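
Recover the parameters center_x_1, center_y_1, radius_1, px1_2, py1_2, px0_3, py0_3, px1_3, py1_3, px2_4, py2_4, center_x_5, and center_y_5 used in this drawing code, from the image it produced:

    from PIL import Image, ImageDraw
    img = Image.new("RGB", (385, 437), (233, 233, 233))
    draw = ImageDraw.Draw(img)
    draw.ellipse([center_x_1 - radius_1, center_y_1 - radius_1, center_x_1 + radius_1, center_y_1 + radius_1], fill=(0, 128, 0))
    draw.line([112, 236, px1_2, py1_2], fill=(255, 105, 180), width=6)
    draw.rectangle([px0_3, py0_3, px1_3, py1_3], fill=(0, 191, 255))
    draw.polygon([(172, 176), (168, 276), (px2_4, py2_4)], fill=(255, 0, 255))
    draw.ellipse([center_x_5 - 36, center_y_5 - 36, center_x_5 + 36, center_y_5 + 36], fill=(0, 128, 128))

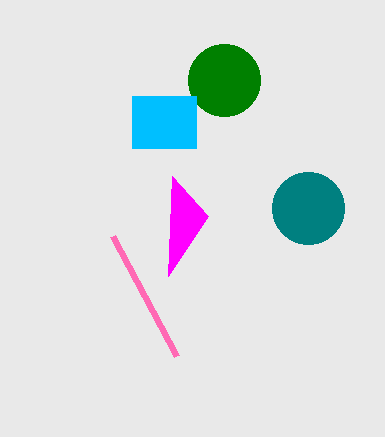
center_x_1 = 224
center_y_1 = 80
radius_1 = 36
px1_2 = 176
py1_2 = 356
px0_3 = 132
py0_3 = 96
px1_3 = 196
py1_3 = 148
px2_4 = 208
py2_4 = 216
center_x_5 = 308
center_y_5 = 208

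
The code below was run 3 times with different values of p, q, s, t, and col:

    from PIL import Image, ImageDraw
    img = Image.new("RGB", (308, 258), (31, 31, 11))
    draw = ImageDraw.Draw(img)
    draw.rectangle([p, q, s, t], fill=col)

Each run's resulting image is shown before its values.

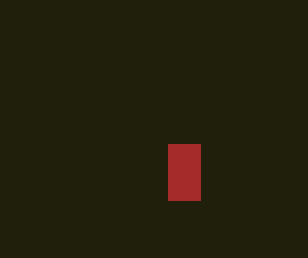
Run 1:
p = 168, q = 144, s = 200, t = 200, col = 'brown'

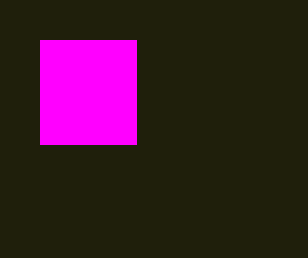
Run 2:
p = 40, q = 40, s = 136, t = 144, col = 'magenta'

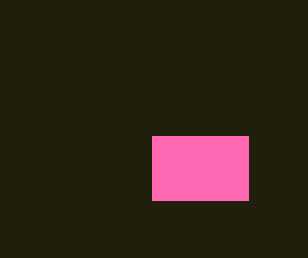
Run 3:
p = 152
q = 136
s = 248
t = 200
col = 'hotpink'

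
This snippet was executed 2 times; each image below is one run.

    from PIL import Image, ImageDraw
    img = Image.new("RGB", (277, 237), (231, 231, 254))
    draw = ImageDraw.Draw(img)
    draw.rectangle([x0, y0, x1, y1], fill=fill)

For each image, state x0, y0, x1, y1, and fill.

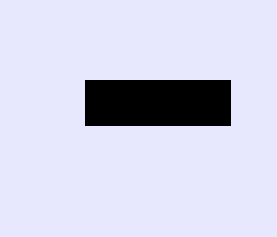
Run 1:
x0 = 85
y0 = 80
x1 = 230
y1 = 125
fill = 'black'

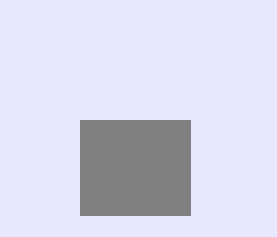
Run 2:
x0 = 80
y0 = 120
x1 = 190
y1 = 215
fill = 'gray'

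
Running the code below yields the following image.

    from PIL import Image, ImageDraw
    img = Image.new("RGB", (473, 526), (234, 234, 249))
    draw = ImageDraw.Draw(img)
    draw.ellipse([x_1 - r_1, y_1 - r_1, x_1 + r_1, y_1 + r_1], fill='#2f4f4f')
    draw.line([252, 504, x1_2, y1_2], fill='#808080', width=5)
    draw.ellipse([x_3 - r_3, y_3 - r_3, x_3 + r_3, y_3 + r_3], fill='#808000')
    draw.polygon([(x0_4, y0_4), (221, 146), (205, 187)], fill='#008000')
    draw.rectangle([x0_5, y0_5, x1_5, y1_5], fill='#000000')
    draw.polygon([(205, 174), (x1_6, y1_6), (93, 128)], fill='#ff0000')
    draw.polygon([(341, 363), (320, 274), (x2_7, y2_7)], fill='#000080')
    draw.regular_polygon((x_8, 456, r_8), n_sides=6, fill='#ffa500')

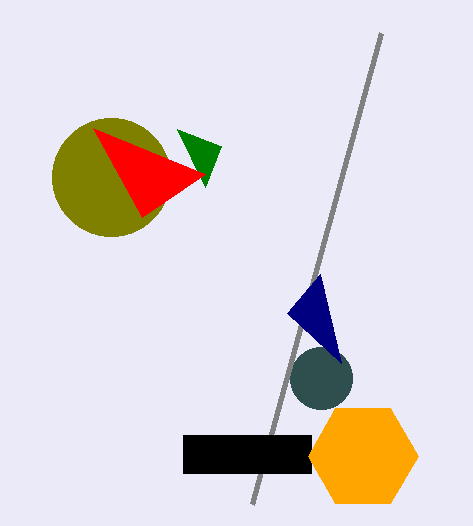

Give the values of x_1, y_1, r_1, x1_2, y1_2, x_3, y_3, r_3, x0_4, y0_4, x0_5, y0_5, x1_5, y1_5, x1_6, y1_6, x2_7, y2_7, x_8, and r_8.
x_1 = 321, y_1 = 378, r_1 = 31, x1_2 = 381, y1_2 = 33, x_3 = 111, y_3 = 177, r_3 = 59, x0_4 = 177, y0_4 = 129, x0_5 = 183, y0_5 = 435, x1_5 = 311, y1_5 = 473, x1_6 = 142, y1_6 = 217, x2_7 = 287, y2_7 = 313, x_8 = 363, r_8 = 55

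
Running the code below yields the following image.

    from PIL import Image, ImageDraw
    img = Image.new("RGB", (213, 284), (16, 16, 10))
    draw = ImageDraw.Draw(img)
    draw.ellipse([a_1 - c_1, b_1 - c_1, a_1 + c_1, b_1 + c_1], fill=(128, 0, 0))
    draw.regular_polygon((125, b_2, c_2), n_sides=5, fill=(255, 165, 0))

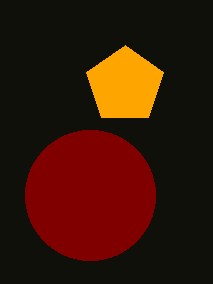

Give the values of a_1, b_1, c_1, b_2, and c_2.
a_1 = 90; b_1 = 195; c_1 = 65; b_2 = 85; c_2 = 40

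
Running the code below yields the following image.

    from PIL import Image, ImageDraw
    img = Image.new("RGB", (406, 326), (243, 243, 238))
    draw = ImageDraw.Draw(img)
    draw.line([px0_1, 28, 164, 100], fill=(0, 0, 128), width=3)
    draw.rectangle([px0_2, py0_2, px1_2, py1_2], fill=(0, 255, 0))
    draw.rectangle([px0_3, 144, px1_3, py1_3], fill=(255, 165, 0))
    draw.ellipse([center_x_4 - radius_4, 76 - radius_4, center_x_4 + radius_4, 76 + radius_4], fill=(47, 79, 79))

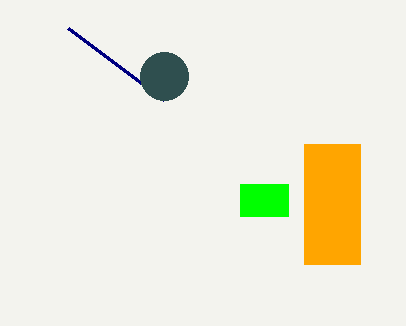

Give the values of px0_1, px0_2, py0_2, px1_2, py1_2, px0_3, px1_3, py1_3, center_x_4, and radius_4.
px0_1 = 68; px0_2 = 240; py0_2 = 184; px1_2 = 288; py1_2 = 216; px0_3 = 304; px1_3 = 360; py1_3 = 264; center_x_4 = 164; radius_4 = 24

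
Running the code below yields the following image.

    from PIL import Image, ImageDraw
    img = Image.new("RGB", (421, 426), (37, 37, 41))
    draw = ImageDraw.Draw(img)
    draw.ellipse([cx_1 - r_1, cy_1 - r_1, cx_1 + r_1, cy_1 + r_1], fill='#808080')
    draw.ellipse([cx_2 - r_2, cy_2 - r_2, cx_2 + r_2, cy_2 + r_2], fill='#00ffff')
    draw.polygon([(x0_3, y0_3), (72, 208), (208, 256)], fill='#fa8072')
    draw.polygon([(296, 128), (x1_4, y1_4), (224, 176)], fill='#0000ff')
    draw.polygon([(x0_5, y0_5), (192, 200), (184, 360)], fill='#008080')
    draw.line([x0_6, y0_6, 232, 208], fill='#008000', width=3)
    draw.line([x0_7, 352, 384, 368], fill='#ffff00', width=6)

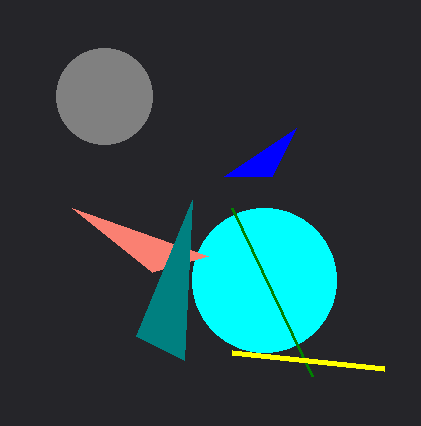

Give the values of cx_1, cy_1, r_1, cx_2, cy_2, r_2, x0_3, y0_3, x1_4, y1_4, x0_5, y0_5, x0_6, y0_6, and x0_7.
cx_1 = 104; cy_1 = 96; r_1 = 48; cx_2 = 264; cy_2 = 280; r_2 = 72; x0_3 = 152; y0_3 = 272; x1_4 = 272; y1_4 = 176; x0_5 = 136; y0_5 = 336; x0_6 = 312; y0_6 = 376; x0_7 = 232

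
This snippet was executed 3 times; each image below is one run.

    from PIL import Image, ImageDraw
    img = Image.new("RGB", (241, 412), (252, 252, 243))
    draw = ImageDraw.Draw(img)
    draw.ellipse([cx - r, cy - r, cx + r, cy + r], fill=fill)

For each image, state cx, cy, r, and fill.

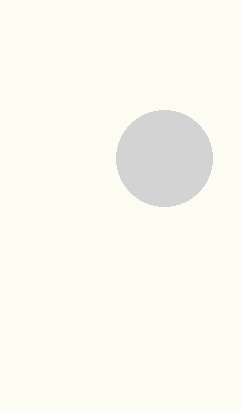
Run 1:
cx = 164
cy = 158
r = 48
fill = 'lightgray'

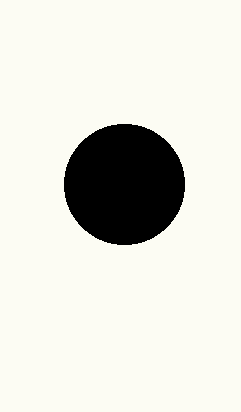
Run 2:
cx = 124; cy = 184; r = 60; fill = 'black'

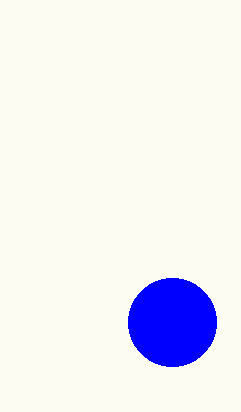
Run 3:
cx = 172; cy = 322; r = 44; fill = 'blue'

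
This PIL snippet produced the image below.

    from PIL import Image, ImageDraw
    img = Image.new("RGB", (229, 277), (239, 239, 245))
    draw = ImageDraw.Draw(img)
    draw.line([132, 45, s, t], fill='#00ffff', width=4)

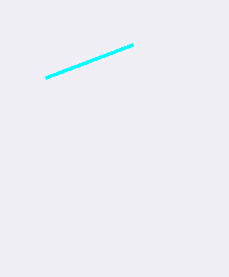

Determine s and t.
s = 45; t = 78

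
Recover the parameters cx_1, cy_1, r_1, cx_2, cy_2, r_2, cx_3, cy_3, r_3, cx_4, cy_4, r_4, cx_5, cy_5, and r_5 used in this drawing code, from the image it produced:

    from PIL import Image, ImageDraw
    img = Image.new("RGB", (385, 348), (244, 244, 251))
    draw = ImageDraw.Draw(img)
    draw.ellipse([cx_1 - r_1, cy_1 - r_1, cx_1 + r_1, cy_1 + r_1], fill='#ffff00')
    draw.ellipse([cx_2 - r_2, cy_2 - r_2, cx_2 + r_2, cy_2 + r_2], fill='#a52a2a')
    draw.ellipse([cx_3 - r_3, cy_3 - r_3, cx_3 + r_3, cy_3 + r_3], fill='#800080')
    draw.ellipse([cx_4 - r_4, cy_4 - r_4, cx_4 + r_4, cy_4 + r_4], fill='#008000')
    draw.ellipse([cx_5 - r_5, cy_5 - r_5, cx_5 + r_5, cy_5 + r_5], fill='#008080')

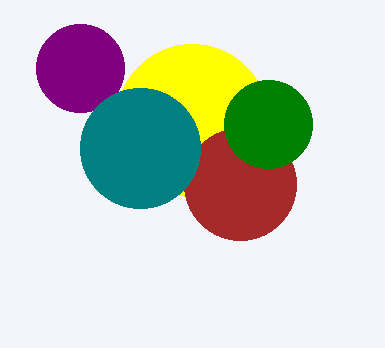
cx_1 = 192; cy_1 = 120; r_1 = 76; cx_2 = 240; cy_2 = 184; r_2 = 56; cx_3 = 80; cy_3 = 68; r_3 = 44; cx_4 = 268; cy_4 = 124; r_4 = 44; cx_5 = 140; cy_5 = 148; r_5 = 60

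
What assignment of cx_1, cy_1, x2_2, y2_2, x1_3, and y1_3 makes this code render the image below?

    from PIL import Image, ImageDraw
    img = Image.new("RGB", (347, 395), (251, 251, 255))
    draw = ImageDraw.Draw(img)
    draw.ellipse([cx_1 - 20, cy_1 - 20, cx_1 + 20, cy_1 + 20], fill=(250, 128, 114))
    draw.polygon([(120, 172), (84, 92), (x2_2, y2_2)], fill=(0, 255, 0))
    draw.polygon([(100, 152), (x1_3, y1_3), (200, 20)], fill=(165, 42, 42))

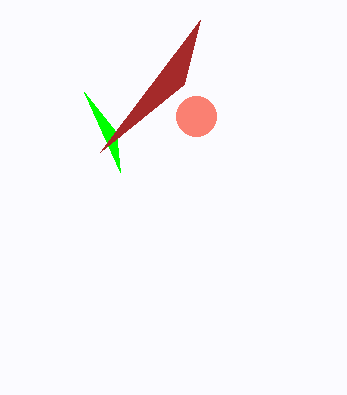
cx_1 = 196
cy_1 = 116
x2_2 = 116
y2_2 = 132
x1_3 = 184
y1_3 = 84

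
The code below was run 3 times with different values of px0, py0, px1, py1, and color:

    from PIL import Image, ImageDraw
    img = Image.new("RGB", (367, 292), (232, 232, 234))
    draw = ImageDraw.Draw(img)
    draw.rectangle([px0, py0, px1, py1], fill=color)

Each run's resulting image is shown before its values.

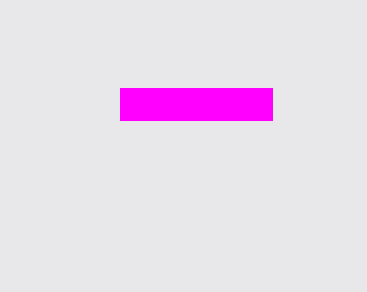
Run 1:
px0 = 120
py0 = 88
px1 = 272
py1 = 120
color = 'magenta'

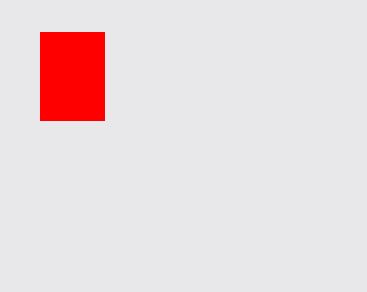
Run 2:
px0 = 40; py0 = 32; px1 = 104; py1 = 120; color = 'red'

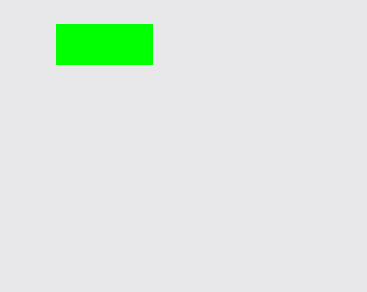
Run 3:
px0 = 56, py0 = 24, px1 = 152, py1 = 64, color = 'lime'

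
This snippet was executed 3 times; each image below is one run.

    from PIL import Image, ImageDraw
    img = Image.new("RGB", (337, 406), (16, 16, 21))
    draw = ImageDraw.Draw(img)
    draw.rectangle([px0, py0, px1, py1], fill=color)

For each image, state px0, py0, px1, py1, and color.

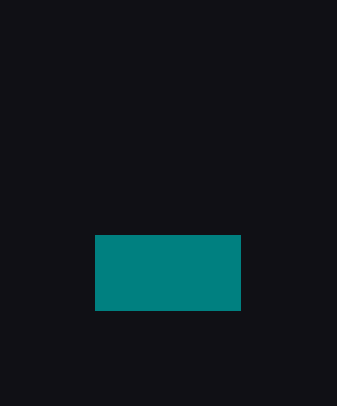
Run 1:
px0 = 95
py0 = 235
px1 = 240
py1 = 310
color = 'teal'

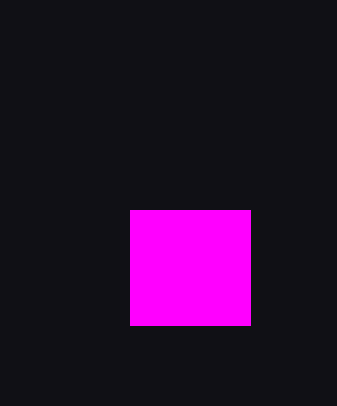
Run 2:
px0 = 130, py0 = 210, px1 = 250, py1 = 325, color = 'magenta'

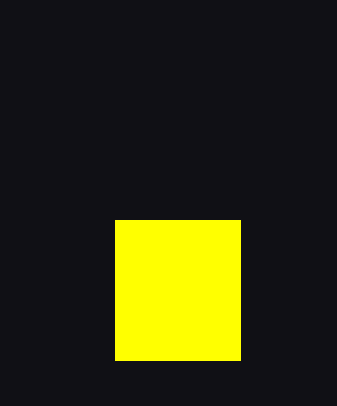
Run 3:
px0 = 115
py0 = 220
px1 = 240
py1 = 360
color = 'yellow'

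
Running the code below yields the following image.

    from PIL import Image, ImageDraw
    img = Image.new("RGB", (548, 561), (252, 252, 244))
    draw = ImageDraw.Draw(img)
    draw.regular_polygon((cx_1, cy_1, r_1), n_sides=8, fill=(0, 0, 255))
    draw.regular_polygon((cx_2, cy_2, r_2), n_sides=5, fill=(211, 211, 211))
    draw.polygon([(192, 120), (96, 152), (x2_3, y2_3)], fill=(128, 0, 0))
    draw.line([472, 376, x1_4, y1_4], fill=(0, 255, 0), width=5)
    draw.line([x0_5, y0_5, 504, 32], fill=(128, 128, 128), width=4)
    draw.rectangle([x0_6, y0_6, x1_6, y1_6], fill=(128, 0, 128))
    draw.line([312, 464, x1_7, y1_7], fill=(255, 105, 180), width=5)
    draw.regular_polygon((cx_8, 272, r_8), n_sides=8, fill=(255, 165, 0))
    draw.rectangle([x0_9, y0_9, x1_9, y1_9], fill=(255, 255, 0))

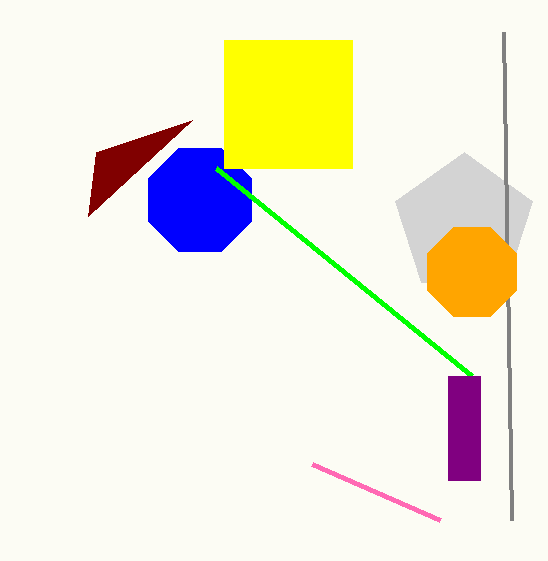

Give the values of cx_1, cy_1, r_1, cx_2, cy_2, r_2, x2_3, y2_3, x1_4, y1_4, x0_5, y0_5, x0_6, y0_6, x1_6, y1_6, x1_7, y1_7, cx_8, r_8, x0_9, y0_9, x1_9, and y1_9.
cx_1 = 200; cy_1 = 200; r_1 = 56; cx_2 = 464; cy_2 = 224; r_2 = 72; x2_3 = 88; y2_3 = 216; x1_4 = 216; y1_4 = 168; x0_5 = 512; y0_5 = 520; x0_6 = 448; y0_6 = 376; x1_6 = 480; y1_6 = 480; x1_7 = 440; y1_7 = 520; cx_8 = 472; r_8 = 48; x0_9 = 224; y0_9 = 40; x1_9 = 352; y1_9 = 168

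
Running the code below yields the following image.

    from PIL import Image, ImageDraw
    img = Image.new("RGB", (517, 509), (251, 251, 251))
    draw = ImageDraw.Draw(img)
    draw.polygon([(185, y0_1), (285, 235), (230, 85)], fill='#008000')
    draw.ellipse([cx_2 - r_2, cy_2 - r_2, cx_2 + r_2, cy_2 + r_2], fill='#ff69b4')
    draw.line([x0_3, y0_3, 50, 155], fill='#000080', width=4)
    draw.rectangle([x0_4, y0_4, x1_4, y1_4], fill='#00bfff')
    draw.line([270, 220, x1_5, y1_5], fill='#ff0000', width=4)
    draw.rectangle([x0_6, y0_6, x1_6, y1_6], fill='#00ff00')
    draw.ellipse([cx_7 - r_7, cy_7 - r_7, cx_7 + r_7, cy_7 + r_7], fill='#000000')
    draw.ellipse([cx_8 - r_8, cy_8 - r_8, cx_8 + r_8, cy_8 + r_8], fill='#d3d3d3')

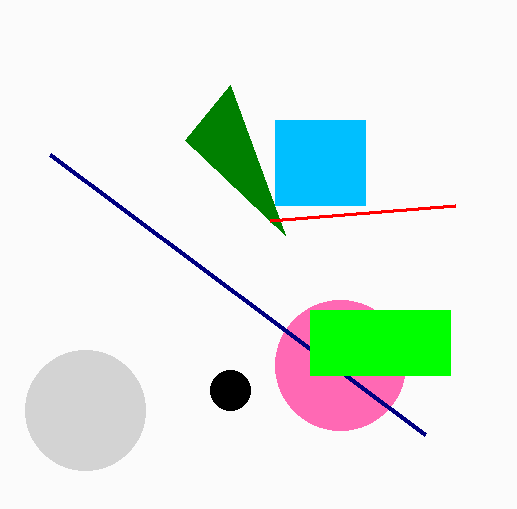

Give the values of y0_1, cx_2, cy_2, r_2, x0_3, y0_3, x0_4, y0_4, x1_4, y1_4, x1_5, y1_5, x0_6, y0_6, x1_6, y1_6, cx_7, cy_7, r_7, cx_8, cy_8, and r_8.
y0_1 = 140, cx_2 = 340, cy_2 = 365, r_2 = 65, x0_3 = 425, y0_3 = 435, x0_4 = 275, y0_4 = 120, x1_4 = 365, y1_4 = 205, x1_5 = 455, y1_5 = 205, x0_6 = 310, y0_6 = 310, x1_6 = 450, y1_6 = 375, cx_7 = 230, cy_7 = 390, r_7 = 20, cx_8 = 85, cy_8 = 410, r_8 = 60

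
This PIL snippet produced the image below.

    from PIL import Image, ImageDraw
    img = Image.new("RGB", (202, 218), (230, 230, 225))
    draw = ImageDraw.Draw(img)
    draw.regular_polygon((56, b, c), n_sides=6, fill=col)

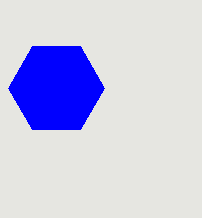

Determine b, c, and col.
b = 88, c = 48, col = 'blue'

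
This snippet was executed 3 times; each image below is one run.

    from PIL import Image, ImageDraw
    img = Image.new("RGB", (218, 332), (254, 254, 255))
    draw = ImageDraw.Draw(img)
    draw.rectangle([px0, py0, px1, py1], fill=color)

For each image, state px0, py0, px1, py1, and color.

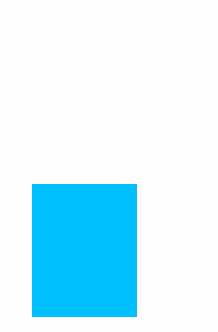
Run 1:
px0 = 32
py0 = 184
px1 = 136
py1 = 316
color = 'deepskyblue'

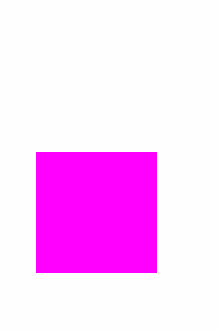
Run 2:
px0 = 36; py0 = 152; px1 = 156; py1 = 272; color = 'magenta'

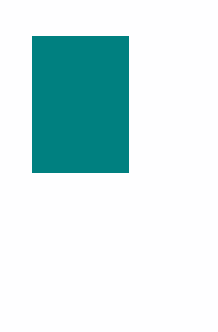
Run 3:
px0 = 32; py0 = 36; px1 = 128; py1 = 172; color = 'teal'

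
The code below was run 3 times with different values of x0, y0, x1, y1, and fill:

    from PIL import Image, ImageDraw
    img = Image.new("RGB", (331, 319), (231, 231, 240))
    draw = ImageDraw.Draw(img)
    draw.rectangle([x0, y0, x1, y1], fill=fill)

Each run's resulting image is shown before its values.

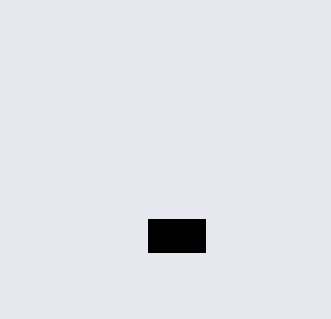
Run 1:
x0 = 148; y0 = 219; x1 = 205; y1 = 252; fill = 'black'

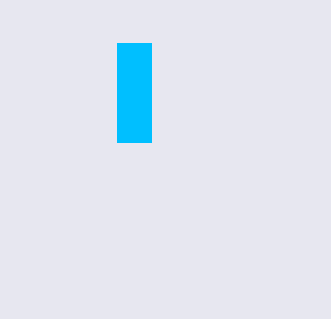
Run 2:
x0 = 117, y0 = 43, x1 = 151, y1 = 142, fill = 'deepskyblue'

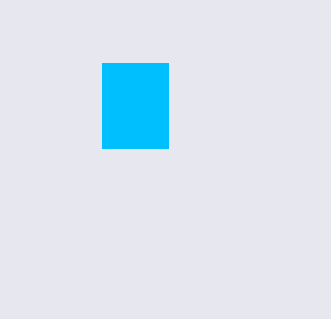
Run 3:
x0 = 102; y0 = 63; x1 = 168; y1 = 148; fill = 'deepskyblue'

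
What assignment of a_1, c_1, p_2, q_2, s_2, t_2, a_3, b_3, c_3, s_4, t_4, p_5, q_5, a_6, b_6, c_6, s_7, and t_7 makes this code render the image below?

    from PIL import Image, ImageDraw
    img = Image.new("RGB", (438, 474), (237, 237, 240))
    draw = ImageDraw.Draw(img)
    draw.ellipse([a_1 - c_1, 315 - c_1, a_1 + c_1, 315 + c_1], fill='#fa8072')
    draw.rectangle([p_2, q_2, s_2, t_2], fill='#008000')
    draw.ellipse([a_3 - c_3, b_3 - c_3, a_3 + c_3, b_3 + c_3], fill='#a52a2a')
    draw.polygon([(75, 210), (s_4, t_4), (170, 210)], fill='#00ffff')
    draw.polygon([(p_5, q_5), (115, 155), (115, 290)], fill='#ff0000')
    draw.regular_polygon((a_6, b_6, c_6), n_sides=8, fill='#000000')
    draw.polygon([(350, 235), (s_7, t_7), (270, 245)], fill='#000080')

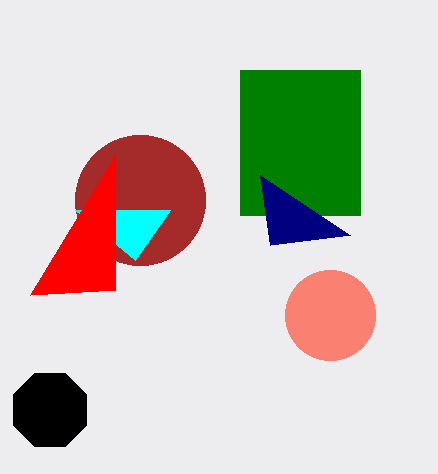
a_1 = 330, c_1 = 45, p_2 = 240, q_2 = 70, s_2 = 360, t_2 = 215, a_3 = 140, b_3 = 200, c_3 = 65, s_4 = 135, t_4 = 260, p_5 = 30, q_5 = 295, a_6 = 50, b_6 = 410, c_6 = 40, s_7 = 260, t_7 = 175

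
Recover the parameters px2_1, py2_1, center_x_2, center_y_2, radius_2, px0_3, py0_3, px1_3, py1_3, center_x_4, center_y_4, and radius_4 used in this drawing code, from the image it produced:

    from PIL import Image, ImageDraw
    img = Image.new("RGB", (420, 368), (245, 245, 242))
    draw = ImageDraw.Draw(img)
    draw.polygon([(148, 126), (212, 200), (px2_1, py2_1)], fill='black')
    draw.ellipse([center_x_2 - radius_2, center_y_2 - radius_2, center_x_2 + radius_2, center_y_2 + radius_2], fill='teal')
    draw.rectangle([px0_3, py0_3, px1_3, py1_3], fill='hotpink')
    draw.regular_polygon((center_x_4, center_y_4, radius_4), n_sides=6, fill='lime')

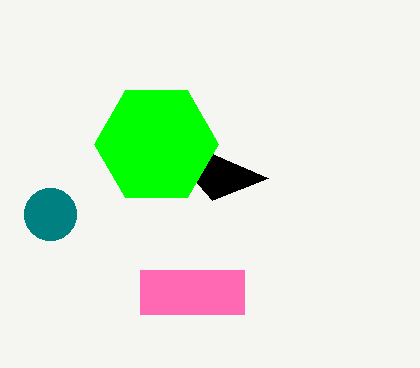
px2_1 = 268, py2_1 = 178, center_x_2 = 50, center_y_2 = 214, radius_2 = 26, px0_3 = 140, py0_3 = 270, px1_3 = 244, py1_3 = 314, center_x_4 = 156, center_y_4 = 144, radius_4 = 62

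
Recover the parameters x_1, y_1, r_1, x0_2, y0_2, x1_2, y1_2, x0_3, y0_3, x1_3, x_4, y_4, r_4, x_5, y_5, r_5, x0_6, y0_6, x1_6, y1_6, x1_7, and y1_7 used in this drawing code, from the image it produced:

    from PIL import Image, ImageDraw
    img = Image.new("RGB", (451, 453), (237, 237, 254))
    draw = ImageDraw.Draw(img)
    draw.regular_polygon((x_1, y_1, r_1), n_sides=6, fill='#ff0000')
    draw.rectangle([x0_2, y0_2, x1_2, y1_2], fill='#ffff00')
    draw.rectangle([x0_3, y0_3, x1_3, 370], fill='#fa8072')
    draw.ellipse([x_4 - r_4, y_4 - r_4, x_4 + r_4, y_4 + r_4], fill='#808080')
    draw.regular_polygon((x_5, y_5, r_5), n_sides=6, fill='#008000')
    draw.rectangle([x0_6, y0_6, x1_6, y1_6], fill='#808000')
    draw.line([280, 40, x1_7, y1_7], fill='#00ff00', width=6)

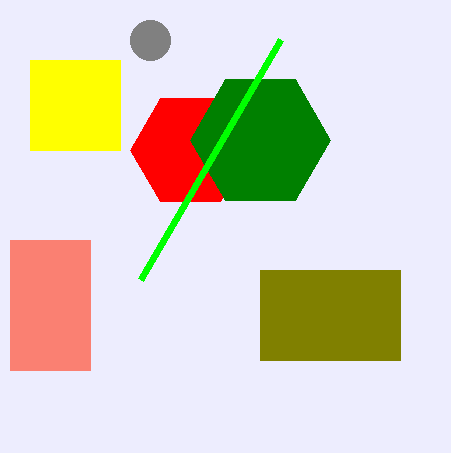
x_1 = 190; y_1 = 150; r_1 = 60; x0_2 = 30; y0_2 = 60; x1_2 = 120; y1_2 = 150; x0_3 = 10; y0_3 = 240; x1_3 = 90; x_4 = 150; y_4 = 40; r_4 = 20; x_5 = 260; y_5 = 140; r_5 = 70; x0_6 = 260; y0_6 = 270; x1_6 = 400; y1_6 = 360; x1_7 = 140; y1_7 = 280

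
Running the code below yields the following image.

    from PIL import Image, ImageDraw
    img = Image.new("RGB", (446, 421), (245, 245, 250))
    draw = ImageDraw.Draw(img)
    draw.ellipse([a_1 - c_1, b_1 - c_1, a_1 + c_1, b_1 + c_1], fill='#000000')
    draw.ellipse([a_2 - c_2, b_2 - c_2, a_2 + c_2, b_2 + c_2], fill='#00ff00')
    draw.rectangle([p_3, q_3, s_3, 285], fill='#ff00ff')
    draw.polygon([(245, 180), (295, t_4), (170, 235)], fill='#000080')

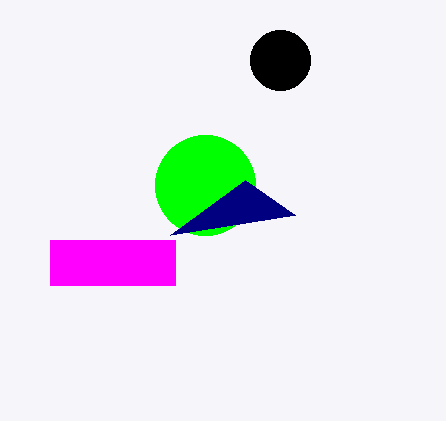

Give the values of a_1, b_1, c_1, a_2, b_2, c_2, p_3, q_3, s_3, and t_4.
a_1 = 280, b_1 = 60, c_1 = 30, a_2 = 205, b_2 = 185, c_2 = 50, p_3 = 50, q_3 = 240, s_3 = 175, t_4 = 215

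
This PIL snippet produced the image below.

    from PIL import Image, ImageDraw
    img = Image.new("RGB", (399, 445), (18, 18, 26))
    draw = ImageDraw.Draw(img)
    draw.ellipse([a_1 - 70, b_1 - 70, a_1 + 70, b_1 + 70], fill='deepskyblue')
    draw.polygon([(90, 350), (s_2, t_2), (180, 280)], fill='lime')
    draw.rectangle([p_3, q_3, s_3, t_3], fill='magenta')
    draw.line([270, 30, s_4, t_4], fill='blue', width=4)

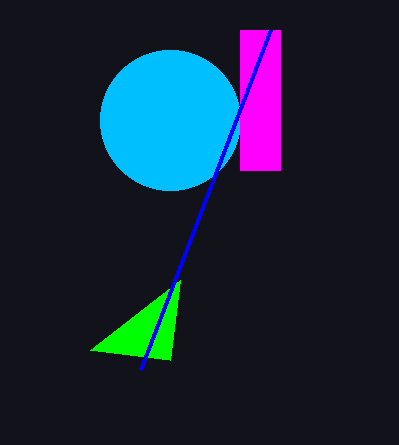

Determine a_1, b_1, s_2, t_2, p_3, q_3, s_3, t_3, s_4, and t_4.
a_1 = 170; b_1 = 120; s_2 = 170; t_2 = 360; p_3 = 240; q_3 = 30; s_3 = 280; t_3 = 170; s_4 = 140; t_4 = 370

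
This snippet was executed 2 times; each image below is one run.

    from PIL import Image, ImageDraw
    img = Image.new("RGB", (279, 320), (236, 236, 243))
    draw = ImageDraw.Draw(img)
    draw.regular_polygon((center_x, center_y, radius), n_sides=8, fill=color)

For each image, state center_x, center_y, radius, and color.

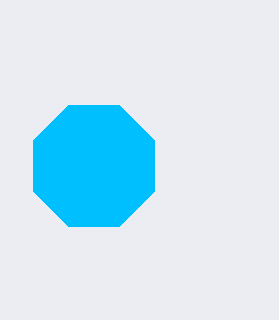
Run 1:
center_x = 94, center_y = 166, radius = 66, color = 'deepskyblue'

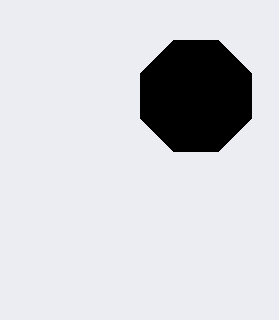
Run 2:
center_x = 196; center_y = 96; radius = 60; color = 'black'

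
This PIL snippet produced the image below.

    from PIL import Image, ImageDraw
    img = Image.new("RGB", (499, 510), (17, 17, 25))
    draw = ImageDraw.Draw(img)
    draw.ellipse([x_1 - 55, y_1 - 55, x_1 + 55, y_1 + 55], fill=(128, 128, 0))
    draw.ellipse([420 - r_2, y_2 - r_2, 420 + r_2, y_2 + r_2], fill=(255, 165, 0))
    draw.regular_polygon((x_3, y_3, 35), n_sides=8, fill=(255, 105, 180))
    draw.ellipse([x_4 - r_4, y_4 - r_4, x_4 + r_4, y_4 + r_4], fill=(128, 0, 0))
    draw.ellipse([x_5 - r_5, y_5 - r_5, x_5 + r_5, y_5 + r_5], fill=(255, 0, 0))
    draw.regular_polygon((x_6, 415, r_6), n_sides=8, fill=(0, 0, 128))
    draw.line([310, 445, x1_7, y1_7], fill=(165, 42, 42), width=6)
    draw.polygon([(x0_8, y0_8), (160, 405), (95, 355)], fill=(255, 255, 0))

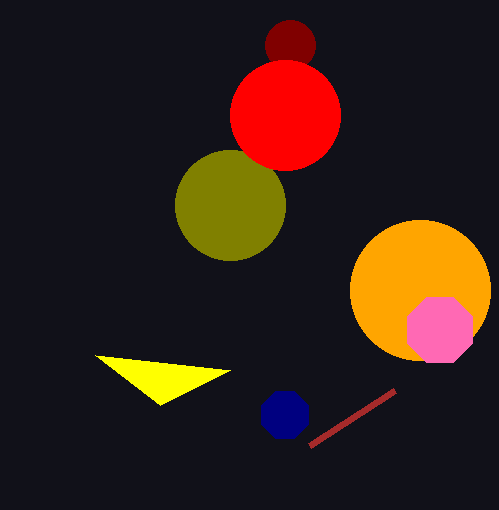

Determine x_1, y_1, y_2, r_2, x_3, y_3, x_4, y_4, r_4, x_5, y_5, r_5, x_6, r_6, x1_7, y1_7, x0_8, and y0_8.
x_1 = 230
y_1 = 205
y_2 = 290
r_2 = 70
x_3 = 440
y_3 = 330
x_4 = 290
y_4 = 45
r_4 = 25
x_5 = 285
y_5 = 115
r_5 = 55
x_6 = 285
r_6 = 25
x1_7 = 395
y1_7 = 390
x0_8 = 230
y0_8 = 370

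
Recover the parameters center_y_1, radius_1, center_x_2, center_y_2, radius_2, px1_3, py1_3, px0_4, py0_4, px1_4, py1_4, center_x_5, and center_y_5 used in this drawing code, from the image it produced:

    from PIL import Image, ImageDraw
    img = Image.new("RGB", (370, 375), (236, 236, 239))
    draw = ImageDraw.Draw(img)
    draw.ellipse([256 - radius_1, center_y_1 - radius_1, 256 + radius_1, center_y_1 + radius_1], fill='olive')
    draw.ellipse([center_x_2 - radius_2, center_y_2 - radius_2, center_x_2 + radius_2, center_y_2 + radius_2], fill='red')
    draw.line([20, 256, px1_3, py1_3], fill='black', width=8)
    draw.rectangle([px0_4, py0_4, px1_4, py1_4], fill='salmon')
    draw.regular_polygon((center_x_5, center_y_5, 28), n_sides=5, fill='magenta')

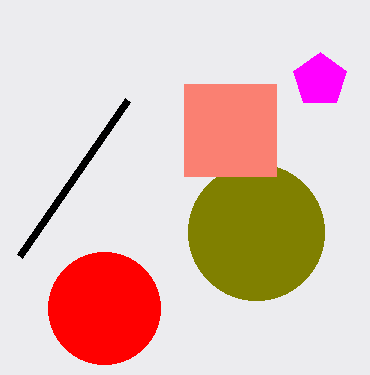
center_y_1 = 232, radius_1 = 68, center_x_2 = 104, center_y_2 = 308, radius_2 = 56, px1_3 = 128, py1_3 = 100, px0_4 = 184, py0_4 = 84, px1_4 = 276, py1_4 = 176, center_x_5 = 320, center_y_5 = 80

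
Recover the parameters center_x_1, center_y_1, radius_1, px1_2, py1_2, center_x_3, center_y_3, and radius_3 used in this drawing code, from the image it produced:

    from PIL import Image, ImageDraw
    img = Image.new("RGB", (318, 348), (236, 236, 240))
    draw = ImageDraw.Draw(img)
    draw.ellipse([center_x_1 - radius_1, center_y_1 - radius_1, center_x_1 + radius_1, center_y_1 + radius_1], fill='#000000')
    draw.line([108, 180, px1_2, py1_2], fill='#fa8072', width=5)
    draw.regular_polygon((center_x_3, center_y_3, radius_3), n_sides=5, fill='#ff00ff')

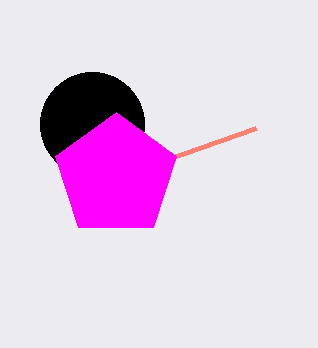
center_x_1 = 92; center_y_1 = 124; radius_1 = 52; px1_2 = 256; py1_2 = 128; center_x_3 = 116; center_y_3 = 176; radius_3 = 64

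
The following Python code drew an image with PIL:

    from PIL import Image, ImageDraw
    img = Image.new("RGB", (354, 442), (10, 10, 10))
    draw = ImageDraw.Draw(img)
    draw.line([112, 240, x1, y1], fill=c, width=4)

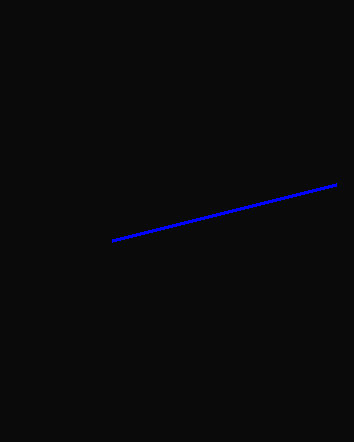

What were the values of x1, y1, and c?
x1 = 336; y1 = 184; c = 'blue'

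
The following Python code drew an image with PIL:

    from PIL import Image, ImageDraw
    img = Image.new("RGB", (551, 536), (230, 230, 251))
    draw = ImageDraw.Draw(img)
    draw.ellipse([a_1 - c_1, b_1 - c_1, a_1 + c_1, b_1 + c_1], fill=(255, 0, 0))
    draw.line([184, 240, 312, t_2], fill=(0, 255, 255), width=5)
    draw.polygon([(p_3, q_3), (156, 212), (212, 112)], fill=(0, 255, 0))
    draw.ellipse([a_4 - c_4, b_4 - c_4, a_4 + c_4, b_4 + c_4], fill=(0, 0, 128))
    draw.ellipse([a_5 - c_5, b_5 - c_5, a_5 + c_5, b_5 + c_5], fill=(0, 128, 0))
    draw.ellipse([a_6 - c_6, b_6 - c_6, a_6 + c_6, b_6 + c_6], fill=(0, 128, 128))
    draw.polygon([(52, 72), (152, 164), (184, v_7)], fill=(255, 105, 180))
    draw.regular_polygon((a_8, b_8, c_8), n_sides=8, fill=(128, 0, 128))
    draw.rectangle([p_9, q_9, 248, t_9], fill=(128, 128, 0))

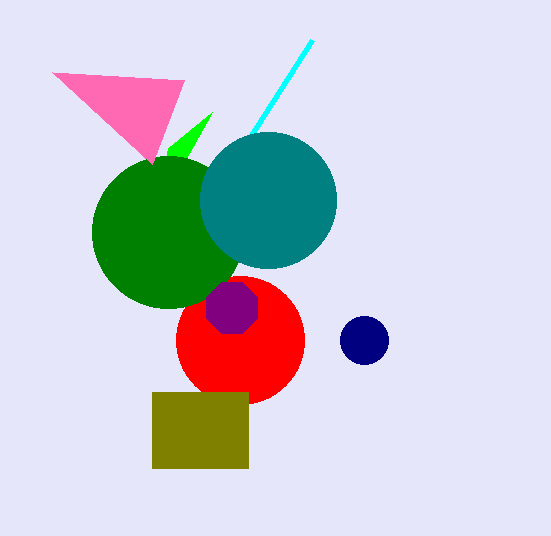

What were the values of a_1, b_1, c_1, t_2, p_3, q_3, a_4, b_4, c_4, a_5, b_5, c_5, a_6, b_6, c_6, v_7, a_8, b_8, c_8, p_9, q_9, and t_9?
a_1 = 240; b_1 = 340; c_1 = 64; t_2 = 40; p_3 = 168; q_3 = 148; a_4 = 364; b_4 = 340; c_4 = 24; a_5 = 168; b_5 = 232; c_5 = 76; a_6 = 268; b_6 = 200; c_6 = 68; v_7 = 80; a_8 = 232; b_8 = 308; c_8 = 28; p_9 = 152; q_9 = 392; t_9 = 468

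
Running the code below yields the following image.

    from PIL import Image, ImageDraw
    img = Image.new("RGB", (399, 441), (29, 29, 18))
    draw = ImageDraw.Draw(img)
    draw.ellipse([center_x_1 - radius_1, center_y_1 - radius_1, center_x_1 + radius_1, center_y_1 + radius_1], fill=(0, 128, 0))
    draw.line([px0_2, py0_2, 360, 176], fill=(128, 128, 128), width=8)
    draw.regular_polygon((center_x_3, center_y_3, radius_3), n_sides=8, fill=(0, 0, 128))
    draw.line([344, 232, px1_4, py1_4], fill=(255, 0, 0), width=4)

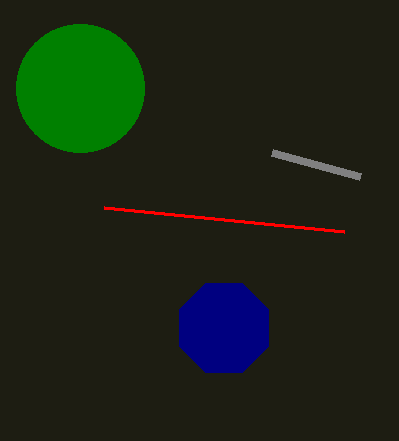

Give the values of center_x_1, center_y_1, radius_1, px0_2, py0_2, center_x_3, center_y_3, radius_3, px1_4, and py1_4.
center_x_1 = 80; center_y_1 = 88; radius_1 = 64; px0_2 = 272; py0_2 = 152; center_x_3 = 224; center_y_3 = 328; radius_3 = 48; px1_4 = 104; py1_4 = 208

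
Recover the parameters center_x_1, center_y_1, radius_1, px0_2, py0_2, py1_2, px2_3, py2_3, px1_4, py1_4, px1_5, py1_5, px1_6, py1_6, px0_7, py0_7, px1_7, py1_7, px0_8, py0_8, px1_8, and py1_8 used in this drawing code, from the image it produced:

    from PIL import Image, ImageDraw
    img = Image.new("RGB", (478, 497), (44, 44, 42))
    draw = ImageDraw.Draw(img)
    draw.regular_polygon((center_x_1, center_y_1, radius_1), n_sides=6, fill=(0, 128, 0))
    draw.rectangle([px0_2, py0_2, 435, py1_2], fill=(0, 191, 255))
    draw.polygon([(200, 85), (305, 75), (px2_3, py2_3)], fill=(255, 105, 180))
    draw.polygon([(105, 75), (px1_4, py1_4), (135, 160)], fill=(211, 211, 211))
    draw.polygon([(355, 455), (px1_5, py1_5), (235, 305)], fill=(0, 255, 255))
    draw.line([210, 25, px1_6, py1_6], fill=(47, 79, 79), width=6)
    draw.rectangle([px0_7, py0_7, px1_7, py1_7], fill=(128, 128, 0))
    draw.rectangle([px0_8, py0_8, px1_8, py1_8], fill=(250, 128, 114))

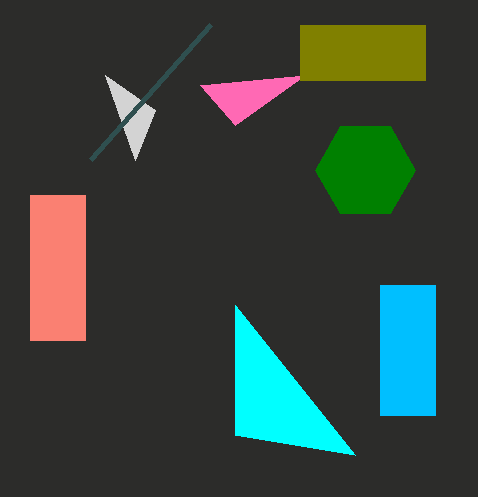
center_x_1 = 365
center_y_1 = 170
radius_1 = 50
px0_2 = 380
py0_2 = 285
py1_2 = 415
px2_3 = 235
py2_3 = 125
px1_4 = 155
py1_4 = 110
px1_5 = 235
py1_5 = 435
px1_6 = 90
py1_6 = 160
px0_7 = 300
py0_7 = 25
px1_7 = 425
py1_7 = 80
px0_8 = 30
py0_8 = 195
px1_8 = 85
py1_8 = 340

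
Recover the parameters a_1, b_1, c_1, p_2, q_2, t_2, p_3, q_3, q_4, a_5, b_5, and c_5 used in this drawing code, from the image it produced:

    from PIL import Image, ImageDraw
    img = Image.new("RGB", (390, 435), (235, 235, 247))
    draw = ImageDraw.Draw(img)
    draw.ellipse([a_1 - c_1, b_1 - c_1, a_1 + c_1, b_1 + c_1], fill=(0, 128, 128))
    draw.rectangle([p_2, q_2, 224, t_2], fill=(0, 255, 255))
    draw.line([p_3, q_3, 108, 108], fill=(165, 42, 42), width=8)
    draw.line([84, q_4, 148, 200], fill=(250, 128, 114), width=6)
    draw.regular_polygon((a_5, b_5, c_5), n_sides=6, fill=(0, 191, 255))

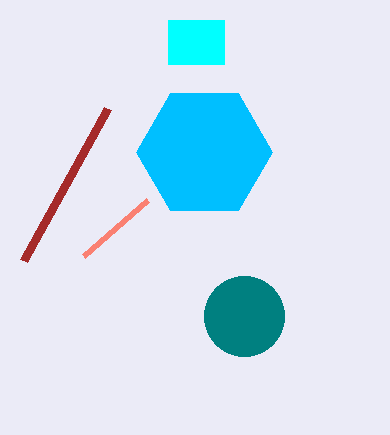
a_1 = 244, b_1 = 316, c_1 = 40, p_2 = 168, q_2 = 20, t_2 = 64, p_3 = 24, q_3 = 260, q_4 = 256, a_5 = 204, b_5 = 152, c_5 = 68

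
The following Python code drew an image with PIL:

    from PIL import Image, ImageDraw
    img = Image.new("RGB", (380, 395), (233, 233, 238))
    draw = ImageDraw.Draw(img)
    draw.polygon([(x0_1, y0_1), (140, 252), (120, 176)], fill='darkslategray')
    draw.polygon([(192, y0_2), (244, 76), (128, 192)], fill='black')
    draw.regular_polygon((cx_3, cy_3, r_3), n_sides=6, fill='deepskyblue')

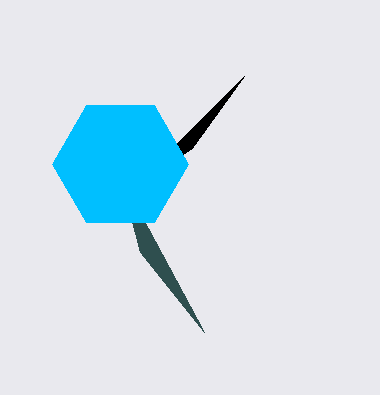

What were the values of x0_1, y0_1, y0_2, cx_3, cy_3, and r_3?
x0_1 = 204; y0_1 = 332; y0_2 = 148; cx_3 = 120; cy_3 = 164; r_3 = 68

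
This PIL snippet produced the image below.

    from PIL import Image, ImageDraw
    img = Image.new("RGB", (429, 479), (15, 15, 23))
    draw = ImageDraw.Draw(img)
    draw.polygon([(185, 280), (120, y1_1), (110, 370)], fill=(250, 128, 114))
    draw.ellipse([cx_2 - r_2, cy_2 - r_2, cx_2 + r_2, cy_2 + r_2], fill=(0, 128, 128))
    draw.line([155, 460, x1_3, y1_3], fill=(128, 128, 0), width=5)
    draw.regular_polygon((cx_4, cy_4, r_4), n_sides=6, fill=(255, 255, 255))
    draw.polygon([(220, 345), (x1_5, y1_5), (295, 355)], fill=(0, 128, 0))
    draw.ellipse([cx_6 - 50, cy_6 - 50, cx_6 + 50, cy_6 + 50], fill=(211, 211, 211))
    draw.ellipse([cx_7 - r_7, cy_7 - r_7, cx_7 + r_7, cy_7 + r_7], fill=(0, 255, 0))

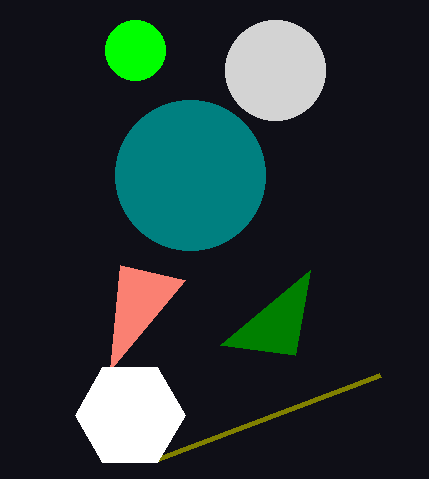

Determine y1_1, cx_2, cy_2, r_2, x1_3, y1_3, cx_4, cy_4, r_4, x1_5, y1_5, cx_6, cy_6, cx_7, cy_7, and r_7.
y1_1 = 265; cx_2 = 190; cy_2 = 175; r_2 = 75; x1_3 = 380; y1_3 = 375; cx_4 = 130; cy_4 = 415; r_4 = 55; x1_5 = 310; y1_5 = 270; cx_6 = 275; cy_6 = 70; cx_7 = 135; cy_7 = 50; r_7 = 30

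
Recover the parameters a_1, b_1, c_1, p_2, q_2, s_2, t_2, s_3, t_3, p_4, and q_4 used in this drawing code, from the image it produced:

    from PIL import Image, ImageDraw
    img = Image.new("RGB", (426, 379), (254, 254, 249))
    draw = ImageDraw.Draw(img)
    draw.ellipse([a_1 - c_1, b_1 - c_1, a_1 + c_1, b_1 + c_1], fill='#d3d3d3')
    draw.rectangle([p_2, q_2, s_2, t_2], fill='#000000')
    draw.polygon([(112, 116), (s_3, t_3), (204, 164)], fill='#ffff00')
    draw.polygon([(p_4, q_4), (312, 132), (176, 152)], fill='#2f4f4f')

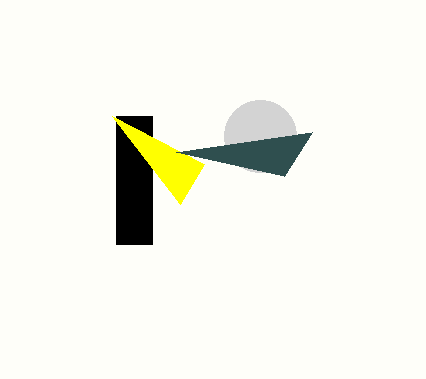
a_1 = 260, b_1 = 136, c_1 = 36, p_2 = 116, q_2 = 116, s_2 = 152, t_2 = 244, s_3 = 180, t_3 = 204, p_4 = 284, q_4 = 176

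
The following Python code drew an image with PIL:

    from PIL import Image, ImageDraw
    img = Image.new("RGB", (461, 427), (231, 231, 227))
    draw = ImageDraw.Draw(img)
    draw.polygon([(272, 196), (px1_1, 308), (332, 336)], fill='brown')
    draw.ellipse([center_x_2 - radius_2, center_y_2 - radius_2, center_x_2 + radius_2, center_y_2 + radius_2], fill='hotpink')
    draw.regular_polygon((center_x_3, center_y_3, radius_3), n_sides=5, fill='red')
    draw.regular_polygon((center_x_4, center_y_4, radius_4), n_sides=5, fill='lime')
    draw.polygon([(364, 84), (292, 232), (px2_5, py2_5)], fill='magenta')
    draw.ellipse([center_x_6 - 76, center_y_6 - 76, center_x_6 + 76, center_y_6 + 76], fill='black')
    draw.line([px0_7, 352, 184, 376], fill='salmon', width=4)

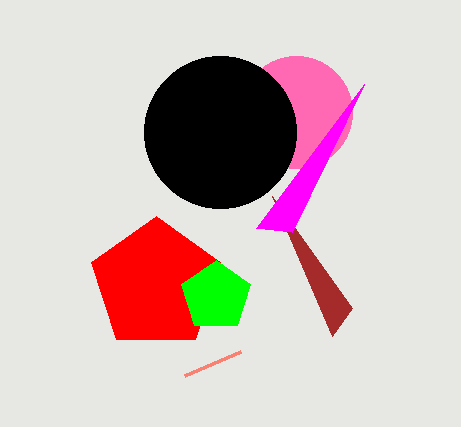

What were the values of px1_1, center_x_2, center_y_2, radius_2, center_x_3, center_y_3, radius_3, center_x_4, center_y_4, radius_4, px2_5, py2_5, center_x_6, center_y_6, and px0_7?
px1_1 = 352, center_x_2 = 296, center_y_2 = 112, radius_2 = 56, center_x_3 = 156, center_y_3 = 284, radius_3 = 68, center_x_4 = 216, center_y_4 = 296, radius_4 = 36, px2_5 = 256, py2_5 = 228, center_x_6 = 220, center_y_6 = 132, px0_7 = 240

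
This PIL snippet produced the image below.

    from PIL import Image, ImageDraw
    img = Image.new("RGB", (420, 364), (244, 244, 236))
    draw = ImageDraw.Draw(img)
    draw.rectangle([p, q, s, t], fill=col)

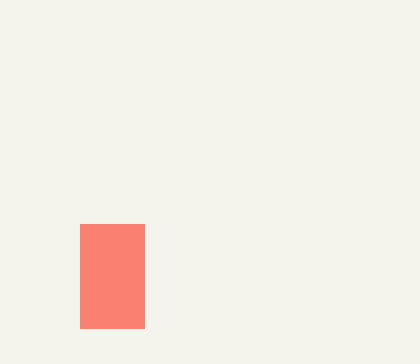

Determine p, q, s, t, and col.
p = 80
q = 224
s = 144
t = 328
col = 'salmon'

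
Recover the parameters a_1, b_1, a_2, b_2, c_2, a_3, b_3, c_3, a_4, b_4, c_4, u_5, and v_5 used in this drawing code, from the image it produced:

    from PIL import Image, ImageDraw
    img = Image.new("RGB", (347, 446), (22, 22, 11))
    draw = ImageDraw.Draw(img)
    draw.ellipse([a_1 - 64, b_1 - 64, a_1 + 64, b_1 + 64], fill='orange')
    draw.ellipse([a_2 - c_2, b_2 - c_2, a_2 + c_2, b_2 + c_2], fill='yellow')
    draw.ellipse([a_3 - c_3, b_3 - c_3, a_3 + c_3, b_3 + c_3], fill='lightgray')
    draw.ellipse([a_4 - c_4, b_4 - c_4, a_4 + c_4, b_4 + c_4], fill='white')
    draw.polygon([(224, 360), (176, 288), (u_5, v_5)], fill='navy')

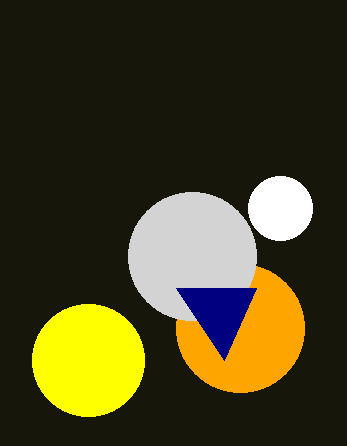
a_1 = 240
b_1 = 328
a_2 = 88
b_2 = 360
c_2 = 56
a_3 = 192
b_3 = 256
c_3 = 64
a_4 = 280
b_4 = 208
c_4 = 32
u_5 = 256
v_5 = 288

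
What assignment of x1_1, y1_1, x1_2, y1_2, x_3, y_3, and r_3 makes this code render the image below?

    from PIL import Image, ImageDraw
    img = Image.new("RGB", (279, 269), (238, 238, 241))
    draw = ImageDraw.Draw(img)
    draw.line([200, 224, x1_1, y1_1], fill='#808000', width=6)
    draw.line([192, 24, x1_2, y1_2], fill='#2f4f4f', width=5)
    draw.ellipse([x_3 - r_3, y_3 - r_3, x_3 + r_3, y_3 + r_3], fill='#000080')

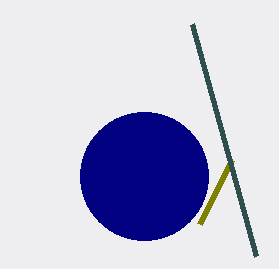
x1_1 = 232
y1_1 = 160
x1_2 = 256
y1_2 = 256
x_3 = 144
y_3 = 176
r_3 = 64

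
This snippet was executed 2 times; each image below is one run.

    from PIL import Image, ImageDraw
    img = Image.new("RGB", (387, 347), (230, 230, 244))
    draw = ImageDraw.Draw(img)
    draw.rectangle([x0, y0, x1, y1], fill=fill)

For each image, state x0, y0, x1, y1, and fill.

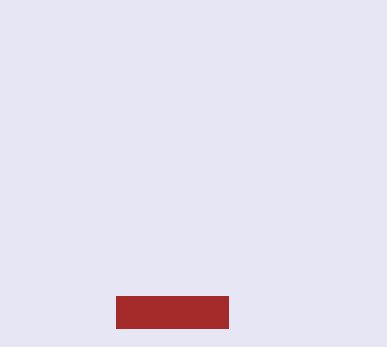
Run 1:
x0 = 116
y0 = 296
x1 = 228
y1 = 328
fill = 'brown'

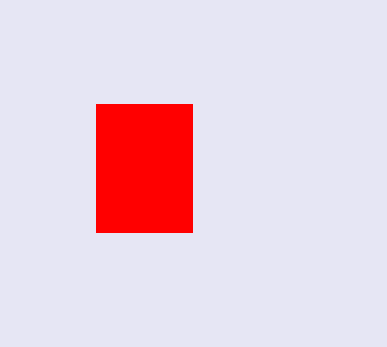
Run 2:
x0 = 96, y0 = 104, x1 = 192, y1 = 232, fill = 'red'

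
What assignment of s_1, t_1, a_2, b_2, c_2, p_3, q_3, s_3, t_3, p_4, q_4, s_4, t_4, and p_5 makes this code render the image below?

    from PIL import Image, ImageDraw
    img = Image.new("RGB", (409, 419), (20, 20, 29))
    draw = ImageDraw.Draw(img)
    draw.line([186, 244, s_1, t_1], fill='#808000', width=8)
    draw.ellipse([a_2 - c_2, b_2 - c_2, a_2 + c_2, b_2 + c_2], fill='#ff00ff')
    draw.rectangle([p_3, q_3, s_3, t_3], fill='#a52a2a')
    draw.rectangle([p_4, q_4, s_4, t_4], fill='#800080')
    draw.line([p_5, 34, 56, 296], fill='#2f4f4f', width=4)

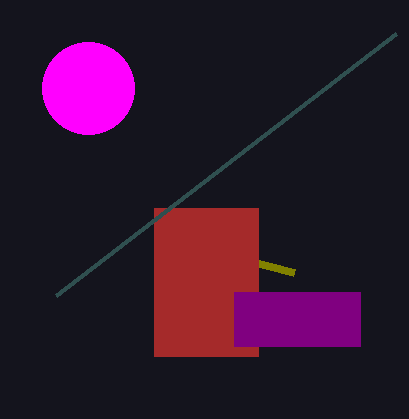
s_1 = 294; t_1 = 272; a_2 = 88; b_2 = 88; c_2 = 46; p_3 = 154; q_3 = 208; s_3 = 258; t_3 = 356; p_4 = 234; q_4 = 292; s_4 = 360; t_4 = 346; p_5 = 396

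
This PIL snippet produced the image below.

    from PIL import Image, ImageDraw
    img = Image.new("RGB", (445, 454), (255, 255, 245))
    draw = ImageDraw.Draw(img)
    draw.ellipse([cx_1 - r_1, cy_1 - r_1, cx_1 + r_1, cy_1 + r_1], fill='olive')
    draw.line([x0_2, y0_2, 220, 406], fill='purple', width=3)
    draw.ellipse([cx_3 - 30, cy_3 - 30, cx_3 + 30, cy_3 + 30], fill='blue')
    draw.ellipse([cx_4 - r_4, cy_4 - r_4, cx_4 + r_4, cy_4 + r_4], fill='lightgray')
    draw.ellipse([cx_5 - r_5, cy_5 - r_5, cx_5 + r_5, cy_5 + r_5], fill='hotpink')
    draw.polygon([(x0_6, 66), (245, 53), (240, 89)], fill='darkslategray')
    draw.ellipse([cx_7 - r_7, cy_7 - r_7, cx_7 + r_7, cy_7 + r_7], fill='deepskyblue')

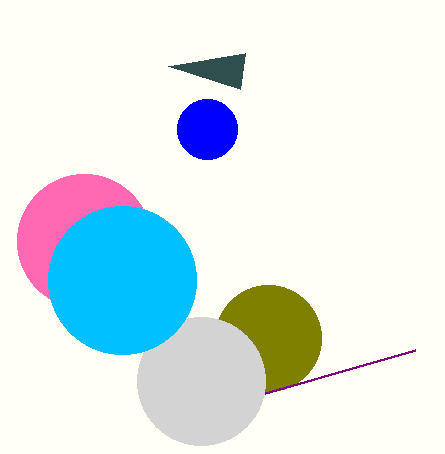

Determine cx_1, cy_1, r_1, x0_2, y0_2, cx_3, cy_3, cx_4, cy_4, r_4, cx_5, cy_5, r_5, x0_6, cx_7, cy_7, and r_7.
cx_1 = 268
cy_1 = 338
r_1 = 53
x0_2 = 415
y0_2 = 350
cx_3 = 207
cy_3 = 129
cx_4 = 201
cy_4 = 381
r_4 = 64
cx_5 = 84
cy_5 = 241
r_5 = 67
x0_6 = 168
cx_7 = 122
cy_7 = 280
r_7 = 74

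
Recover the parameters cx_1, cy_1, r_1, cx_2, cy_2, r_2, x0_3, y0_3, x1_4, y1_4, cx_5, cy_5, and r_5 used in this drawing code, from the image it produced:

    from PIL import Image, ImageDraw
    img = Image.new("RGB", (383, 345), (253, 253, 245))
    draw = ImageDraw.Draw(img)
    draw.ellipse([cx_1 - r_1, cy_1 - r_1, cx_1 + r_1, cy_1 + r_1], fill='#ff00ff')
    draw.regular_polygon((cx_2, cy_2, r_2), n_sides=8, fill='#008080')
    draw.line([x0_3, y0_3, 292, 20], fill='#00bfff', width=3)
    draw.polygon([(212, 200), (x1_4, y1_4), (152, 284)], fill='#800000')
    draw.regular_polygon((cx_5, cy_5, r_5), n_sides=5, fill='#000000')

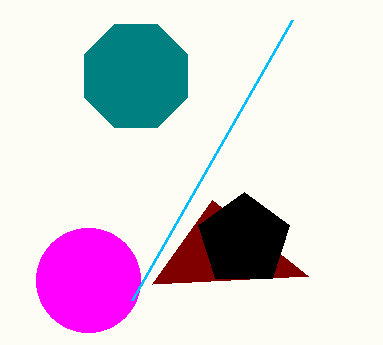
cx_1 = 88
cy_1 = 280
r_1 = 52
cx_2 = 136
cy_2 = 76
r_2 = 56
x0_3 = 132
y0_3 = 300
x1_4 = 308
y1_4 = 276
cx_5 = 244
cy_5 = 240
r_5 = 48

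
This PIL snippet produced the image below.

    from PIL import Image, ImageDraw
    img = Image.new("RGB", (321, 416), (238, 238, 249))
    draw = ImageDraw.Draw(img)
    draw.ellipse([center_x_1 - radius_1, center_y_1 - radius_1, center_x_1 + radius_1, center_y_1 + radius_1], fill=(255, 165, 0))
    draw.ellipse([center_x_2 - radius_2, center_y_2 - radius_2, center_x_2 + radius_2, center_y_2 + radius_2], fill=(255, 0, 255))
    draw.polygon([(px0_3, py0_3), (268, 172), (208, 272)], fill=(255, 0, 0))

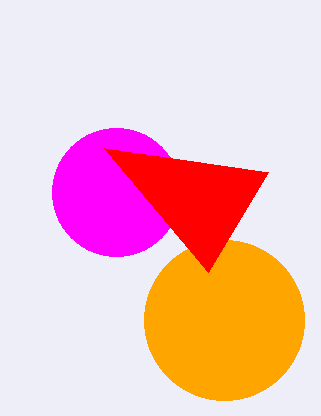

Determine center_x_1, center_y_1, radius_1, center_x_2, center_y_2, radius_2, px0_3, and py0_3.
center_x_1 = 224; center_y_1 = 320; radius_1 = 80; center_x_2 = 116; center_y_2 = 192; radius_2 = 64; px0_3 = 104; py0_3 = 148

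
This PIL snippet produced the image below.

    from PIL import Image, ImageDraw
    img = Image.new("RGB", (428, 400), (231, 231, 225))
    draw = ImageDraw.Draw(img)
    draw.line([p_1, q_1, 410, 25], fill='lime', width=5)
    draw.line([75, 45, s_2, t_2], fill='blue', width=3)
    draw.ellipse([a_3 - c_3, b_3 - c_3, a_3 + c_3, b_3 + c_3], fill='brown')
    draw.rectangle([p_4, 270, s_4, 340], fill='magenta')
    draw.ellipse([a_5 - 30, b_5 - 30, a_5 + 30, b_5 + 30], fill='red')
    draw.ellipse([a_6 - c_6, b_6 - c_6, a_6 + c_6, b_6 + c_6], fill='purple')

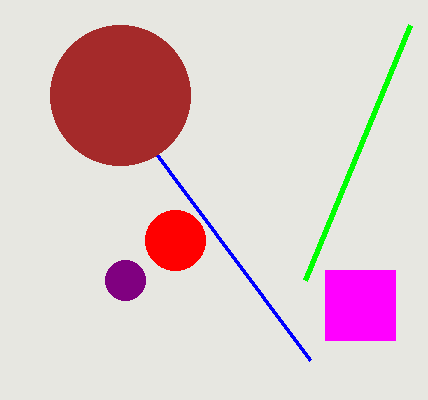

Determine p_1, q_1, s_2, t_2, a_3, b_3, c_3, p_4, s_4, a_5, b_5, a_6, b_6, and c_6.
p_1 = 305
q_1 = 280
s_2 = 310
t_2 = 360
a_3 = 120
b_3 = 95
c_3 = 70
p_4 = 325
s_4 = 395
a_5 = 175
b_5 = 240
a_6 = 125
b_6 = 280
c_6 = 20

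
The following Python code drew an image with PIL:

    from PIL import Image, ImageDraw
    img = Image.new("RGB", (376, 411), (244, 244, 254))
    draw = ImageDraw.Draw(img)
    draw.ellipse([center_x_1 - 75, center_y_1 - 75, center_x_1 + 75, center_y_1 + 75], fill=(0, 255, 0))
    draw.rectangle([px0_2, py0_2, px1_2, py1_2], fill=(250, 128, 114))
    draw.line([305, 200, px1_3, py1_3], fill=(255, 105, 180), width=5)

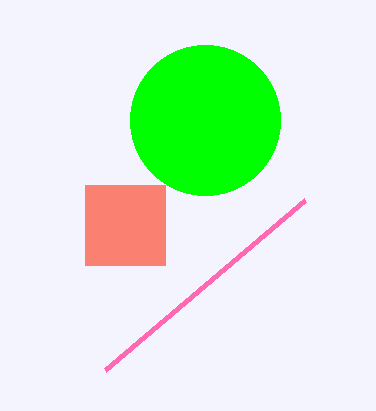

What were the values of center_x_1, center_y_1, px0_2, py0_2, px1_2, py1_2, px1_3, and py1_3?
center_x_1 = 205
center_y_1 = 120
px0_2 = 85
py0_2 = 185
px1_2 = 165
py1_2 = 265
px1_3 = 105
py1_3 = 370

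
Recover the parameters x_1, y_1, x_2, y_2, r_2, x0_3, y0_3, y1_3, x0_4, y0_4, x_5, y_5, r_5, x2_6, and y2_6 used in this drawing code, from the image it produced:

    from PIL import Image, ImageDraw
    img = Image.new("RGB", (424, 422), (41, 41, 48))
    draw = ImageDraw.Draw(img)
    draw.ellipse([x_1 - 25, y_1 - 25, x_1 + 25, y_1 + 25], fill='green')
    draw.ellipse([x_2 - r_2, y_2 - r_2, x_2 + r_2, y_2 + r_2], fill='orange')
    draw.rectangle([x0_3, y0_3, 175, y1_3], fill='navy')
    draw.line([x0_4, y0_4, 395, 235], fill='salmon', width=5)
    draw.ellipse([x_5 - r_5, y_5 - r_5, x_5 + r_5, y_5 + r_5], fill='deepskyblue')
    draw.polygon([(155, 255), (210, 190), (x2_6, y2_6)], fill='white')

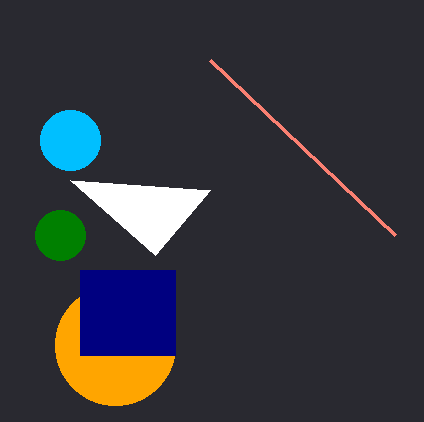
x_1 = 60, y_1 = 235, x_2 = 115, y_2 = 345, r_2 = 60, x0_3 = 80, y0_3 = 270, y1_3 = 355, x0_4 = 210, y0_4 = 60, x_5 = 70, y_5 = 140, r_5 = 30, x2_6 = 70, y2_6 = 180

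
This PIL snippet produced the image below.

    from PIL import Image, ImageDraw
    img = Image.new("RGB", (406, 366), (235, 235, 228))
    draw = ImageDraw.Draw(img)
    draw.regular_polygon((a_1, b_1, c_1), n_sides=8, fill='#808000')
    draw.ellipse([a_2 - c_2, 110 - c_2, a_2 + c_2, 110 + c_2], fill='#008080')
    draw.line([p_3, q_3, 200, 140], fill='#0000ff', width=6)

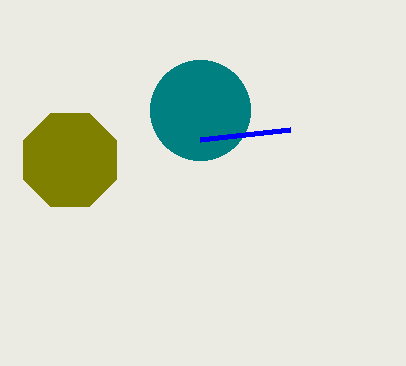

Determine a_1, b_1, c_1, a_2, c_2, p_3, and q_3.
a_1 = 70; b_1 = 160; c_1 = 50; a_2 = 200; c_2 = 50; p_3 = 290; q_3 = 130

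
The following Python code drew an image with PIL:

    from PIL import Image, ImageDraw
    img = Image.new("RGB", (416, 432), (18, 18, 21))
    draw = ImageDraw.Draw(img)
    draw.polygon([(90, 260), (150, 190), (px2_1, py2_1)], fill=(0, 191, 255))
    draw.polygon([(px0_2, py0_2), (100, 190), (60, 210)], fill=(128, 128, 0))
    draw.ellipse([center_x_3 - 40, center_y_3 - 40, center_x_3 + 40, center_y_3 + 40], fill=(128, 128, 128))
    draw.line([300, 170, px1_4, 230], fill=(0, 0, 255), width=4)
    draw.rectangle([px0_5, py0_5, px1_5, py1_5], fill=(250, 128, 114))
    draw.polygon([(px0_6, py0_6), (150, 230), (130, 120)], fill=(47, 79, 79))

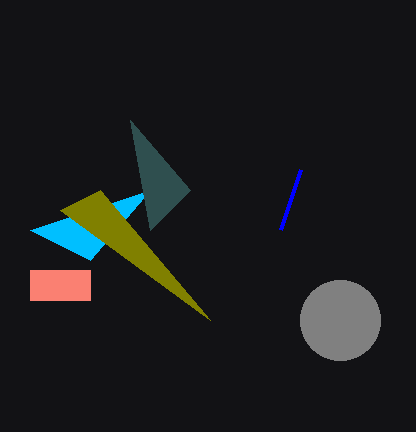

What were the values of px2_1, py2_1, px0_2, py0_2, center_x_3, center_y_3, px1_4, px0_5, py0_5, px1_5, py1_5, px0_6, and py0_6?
px2_1 = 30; py2_1 = 230; px0_2 = 210; py0_2 = 320; center_x_3 = 340; center_y_3 = 320; px1_4 = 280; px0_5 = 30; py0_5 = 270; px1_5 = 90; py1_5 = 300; px0_6 = 190; py0_6 = 190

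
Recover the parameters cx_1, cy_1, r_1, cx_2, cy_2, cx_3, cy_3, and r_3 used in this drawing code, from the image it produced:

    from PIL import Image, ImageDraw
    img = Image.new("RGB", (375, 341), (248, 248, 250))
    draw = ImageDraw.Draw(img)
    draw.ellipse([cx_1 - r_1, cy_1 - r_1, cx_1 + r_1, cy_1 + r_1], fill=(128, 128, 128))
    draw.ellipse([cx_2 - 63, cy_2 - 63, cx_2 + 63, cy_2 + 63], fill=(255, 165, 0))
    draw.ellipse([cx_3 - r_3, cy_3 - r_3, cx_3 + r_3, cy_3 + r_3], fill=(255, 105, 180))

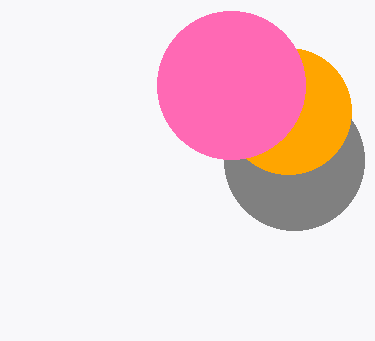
cx_1 = 294; cy_1 = 160; r_1 = 70; cx_2 = 288; cy_2 = 111; cx_3 = 231; cy_3 = 85; r_3 = 74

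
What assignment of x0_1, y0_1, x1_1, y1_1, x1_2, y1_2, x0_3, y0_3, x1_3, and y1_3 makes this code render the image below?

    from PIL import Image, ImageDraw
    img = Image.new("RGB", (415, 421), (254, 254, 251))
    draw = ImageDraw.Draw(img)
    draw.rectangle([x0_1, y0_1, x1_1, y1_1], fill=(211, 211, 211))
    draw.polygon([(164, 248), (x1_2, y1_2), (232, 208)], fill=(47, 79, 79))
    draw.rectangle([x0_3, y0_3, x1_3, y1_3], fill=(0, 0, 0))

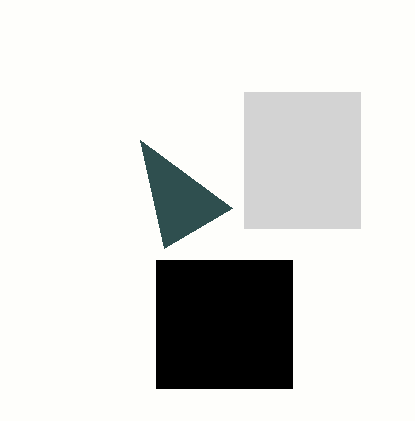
x0_1 = 244, y0_1 = 92, x1_1 = 360, y1_1 = 228, x1_2 = 140, y1_2 = 140, x0_3 = 156, y0_3 = 260, x1_3 = 292, y1_3 = 388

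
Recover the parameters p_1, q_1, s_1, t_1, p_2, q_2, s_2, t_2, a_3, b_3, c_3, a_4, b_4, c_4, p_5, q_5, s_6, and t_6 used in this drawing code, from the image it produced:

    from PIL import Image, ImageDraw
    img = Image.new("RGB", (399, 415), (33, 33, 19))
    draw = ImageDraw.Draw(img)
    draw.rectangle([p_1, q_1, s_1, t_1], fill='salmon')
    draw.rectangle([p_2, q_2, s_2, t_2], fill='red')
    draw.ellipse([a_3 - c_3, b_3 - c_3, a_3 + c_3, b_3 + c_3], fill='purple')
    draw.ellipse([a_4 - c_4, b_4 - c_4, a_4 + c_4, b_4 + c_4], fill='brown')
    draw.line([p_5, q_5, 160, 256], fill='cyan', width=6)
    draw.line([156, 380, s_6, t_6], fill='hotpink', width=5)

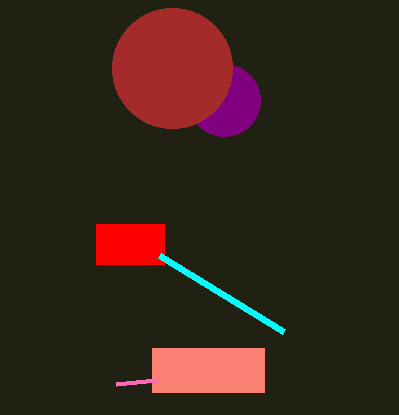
p_1 = 152, q_1 = 348, s_1 = 264, t_1 = 392, p_2 = 96, q_2 = 224, s_2 = 164, t_2 = 264, a_3 = 224, b_3 = 100, c_3 = 36, a_4 = 172, b_4 = 68, c_4 = 60, p_5 = 284, q_5 = 332, s_6 = 116, t_6 = 384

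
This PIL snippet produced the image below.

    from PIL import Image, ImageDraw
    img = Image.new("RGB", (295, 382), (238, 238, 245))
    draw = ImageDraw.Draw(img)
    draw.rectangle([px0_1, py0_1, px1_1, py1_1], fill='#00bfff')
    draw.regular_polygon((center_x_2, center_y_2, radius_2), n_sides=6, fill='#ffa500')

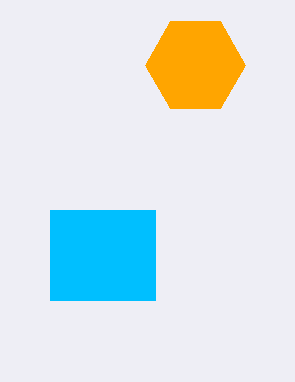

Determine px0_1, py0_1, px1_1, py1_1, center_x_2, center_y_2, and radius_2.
px0_1 = 50; py0_1 = 210; px1_1 = 155; py1_1 = 300; center_x_2 = 195; center_y_2 = 65; radius_2 = 50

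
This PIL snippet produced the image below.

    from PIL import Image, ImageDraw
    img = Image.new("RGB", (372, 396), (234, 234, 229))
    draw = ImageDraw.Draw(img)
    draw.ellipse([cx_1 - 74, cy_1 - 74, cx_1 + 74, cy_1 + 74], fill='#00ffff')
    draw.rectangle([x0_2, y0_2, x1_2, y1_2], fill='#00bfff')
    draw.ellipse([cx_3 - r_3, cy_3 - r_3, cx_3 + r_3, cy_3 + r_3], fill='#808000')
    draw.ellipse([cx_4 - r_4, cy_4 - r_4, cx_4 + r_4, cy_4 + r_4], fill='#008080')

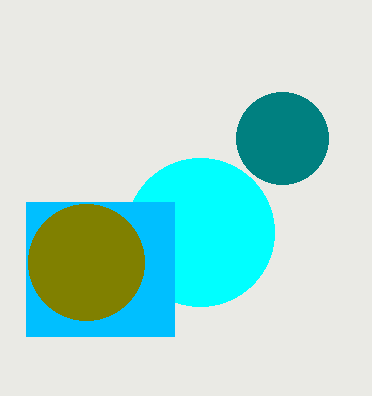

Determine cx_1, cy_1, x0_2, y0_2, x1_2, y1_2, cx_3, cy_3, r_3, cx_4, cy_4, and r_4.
cx_1 = 200; cy_1 = 232; x0_2 = 26; y0_2 = 202; x1_2 = 174; y1_2 = 336; cx_3 = 86; cy_3 = 262; r_3 = 58; cx_4 = 282; cy_4 = 138; r_4 = 46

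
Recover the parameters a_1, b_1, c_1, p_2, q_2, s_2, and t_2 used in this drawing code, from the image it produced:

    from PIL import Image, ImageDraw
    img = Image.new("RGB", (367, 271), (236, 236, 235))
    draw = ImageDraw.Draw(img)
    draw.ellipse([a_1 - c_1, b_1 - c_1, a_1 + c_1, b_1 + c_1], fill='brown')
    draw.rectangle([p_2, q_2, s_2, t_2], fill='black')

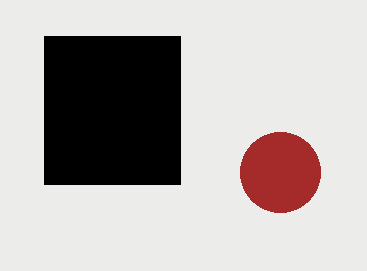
a_1 = 280, b_1 = 172, c_1 = 40, p_2 = 44, q_2 = 36, s_2 = 180, t_2 = 184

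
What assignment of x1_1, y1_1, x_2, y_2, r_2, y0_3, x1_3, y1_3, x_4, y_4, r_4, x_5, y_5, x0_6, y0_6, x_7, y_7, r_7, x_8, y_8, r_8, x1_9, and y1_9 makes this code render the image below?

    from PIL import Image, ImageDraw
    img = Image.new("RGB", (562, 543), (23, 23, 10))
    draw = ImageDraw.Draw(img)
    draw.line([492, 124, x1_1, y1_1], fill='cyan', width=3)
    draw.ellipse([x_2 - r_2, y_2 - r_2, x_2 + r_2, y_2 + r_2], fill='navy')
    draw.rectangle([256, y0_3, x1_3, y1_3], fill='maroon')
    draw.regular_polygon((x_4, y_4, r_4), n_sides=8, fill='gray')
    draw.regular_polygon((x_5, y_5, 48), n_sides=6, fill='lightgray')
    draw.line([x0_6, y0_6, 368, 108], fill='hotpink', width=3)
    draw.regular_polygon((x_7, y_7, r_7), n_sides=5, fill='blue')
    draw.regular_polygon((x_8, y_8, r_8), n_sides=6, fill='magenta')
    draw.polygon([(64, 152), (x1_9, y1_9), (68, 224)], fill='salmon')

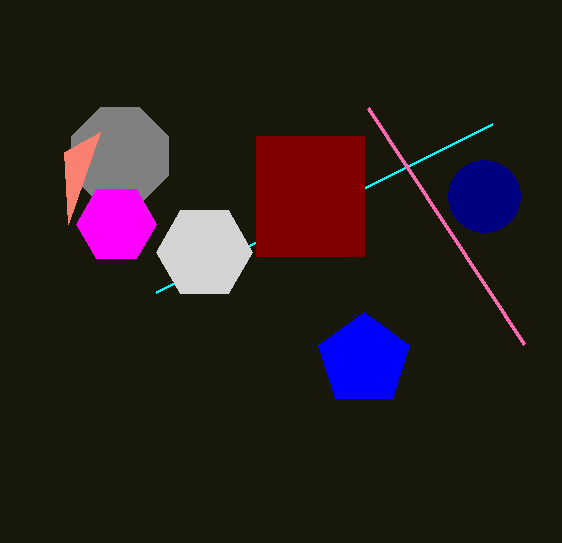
x1_1 = 156, y1_1 = 292, x_2 = 484, y_2 = 196, r_2 = 36, y0_3 = 136, x1_3 = 364, y1_3 = 256, x_4 = 120, y_4 = 156, r_4 = 52, x_5 = 204, y_5 = 252, x0_6 = 524, y0_6 = 344, x_7 = 364, y_7 = 360, r_7 = 48, x_8 = 116, y_8 = 224, r_8 = 40, x1_9 = 100, y1_9 = 132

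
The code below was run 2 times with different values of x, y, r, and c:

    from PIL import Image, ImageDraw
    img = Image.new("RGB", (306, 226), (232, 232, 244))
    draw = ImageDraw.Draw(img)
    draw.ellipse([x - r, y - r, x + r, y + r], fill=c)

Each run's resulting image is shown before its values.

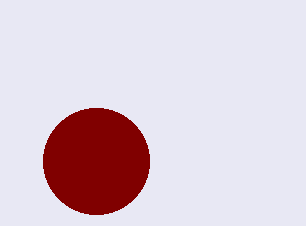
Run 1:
x = 96; y = 161; r = 53; c = 'maroon'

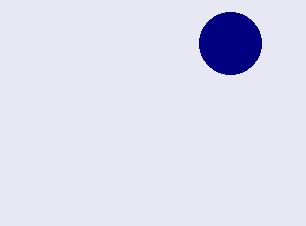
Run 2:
x = 230
y = 43
r = 31
c = 'navy'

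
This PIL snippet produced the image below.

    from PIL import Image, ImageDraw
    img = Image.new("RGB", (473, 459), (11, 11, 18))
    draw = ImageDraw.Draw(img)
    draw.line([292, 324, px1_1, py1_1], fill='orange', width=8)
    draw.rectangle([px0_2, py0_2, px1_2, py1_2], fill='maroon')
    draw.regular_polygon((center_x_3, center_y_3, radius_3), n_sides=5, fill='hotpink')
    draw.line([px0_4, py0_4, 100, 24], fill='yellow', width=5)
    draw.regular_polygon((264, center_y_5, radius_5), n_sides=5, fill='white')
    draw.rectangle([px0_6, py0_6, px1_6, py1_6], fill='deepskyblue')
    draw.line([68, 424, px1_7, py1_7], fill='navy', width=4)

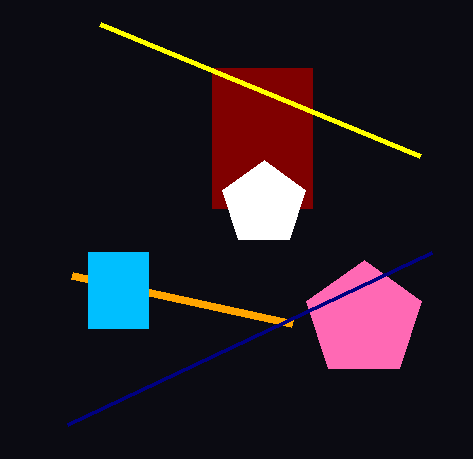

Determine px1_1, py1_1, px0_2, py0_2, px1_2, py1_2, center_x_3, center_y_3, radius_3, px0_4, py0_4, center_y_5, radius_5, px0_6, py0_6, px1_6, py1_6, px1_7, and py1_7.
px1_1 = 72; py1_1 = 276; px0_2 = 212; py0_2 = 68; px1_2 = 312; py1_2 = 208; center_x_3 = 364; center_y_3 = 320; radius_3 = 60; px0_4 = 420; py0_4 = 156; center_y_5 = 204; radius_5 = 44; px0_6 = 88; py0_6 = 252; px1_6 = 148; py1_6 = 328; px1_7 = 432; py1_7 = 252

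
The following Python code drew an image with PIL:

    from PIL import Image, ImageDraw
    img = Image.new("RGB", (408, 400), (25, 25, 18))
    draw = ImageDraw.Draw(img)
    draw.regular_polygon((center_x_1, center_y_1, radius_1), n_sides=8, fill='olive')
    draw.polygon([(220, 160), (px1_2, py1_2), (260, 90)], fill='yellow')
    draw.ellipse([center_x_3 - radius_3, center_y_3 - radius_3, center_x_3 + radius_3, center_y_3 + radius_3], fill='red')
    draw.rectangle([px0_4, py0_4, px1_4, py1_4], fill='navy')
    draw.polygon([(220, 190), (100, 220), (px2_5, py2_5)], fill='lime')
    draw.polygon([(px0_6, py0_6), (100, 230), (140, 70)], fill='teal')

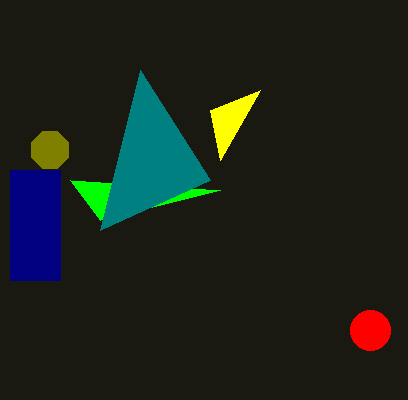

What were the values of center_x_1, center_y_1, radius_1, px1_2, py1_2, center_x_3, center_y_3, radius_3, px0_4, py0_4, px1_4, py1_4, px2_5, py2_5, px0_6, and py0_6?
center_x_1 = 50
center_y_1 = 150
radius_1 = 20
px1_2 = 210
py1_2 = 110
center_x_3 = 370
center_y_3 = 330
radius_3 = 20
px0_4 = 10
py0_4 = 170
px1_4 = 60
py1_4 = 280
px2_5 = 70
py2_5 = 180
px0_6 = 210
py0_6 = 180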